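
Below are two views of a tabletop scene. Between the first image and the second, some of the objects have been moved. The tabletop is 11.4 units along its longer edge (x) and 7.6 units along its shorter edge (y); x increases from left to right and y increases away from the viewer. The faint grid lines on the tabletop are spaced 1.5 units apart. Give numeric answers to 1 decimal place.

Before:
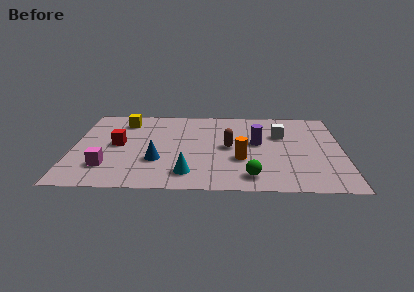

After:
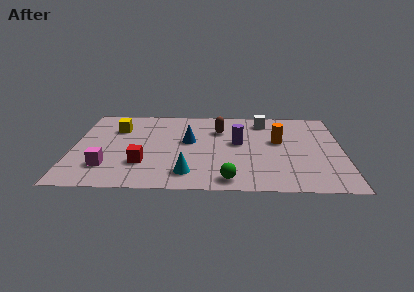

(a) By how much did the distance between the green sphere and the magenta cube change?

-0.8

The distance was about 6.0 in the first image and 5.2 in the second, so they moved 0.8 units closer together.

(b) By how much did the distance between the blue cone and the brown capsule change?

-1.6

Before: roughly 3.3 units apart; after: 1.7. That's 1.6 units closer together.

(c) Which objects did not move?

the magenta cube and the cyan cone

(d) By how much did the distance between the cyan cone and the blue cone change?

+1.2

They were about 1.7 units apart before and 2.9 after — 1.2 units further apart.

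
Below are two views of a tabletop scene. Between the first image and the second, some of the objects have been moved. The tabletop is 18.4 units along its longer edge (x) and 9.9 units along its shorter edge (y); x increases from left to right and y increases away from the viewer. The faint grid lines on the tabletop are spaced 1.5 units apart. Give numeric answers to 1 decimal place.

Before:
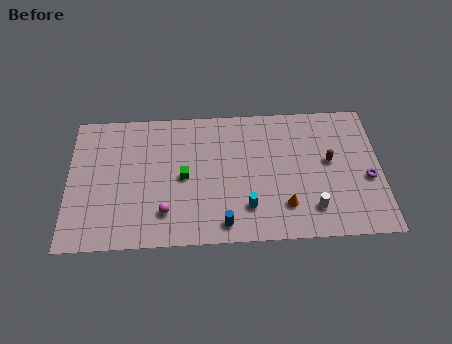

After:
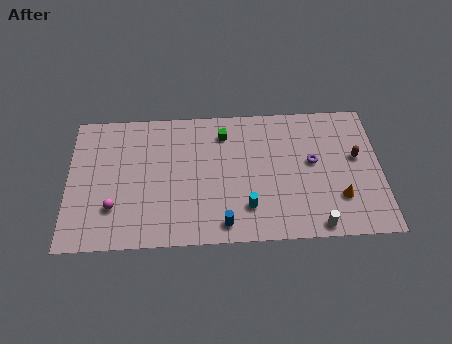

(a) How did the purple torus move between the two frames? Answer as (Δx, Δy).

(-3.2, 1.4)

The purple torus started near (17.6, 4.1) and ended near (14.4, 5.5).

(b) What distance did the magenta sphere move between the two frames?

3.0

The magenta sphere was near (5.7, 2.3) before and (2.7, 2.8) after, so it travelled √(3.0² + 0.5²) ≈ 3.0 units.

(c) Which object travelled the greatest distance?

the green cube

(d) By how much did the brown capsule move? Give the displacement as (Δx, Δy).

(1.6, 0.2)

The brown capsule was at about (15.4, 5.5) and moved to about (17.0, 5.7).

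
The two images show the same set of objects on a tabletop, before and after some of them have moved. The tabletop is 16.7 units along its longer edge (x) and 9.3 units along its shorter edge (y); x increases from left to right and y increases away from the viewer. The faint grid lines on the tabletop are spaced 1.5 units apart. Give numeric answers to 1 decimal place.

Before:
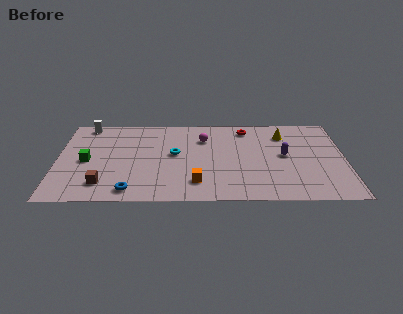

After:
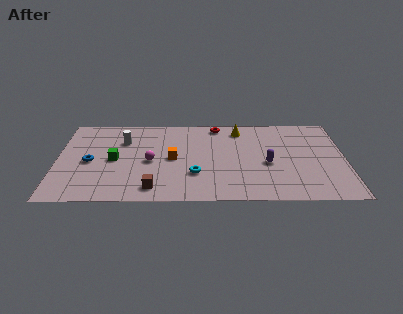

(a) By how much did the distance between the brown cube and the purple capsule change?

-3.8

The distance was about 10.9 in the first image and 7.1 in the second, so they moved 3.8 units closer together.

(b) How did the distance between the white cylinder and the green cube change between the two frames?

-1.8

They were about 4.0 units apart before and 2.2 after — 1.8 units closer together.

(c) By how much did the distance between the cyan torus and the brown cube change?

-2.4

Before: roughly 5.2 units apart; after: 2.8. That's 2.4 units closer together.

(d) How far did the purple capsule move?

1.3

From (13.2, 4.9) to (12.2, 4.0), the purple capsule covered √(1.0² + 0.9²) ≈ 1.3 units.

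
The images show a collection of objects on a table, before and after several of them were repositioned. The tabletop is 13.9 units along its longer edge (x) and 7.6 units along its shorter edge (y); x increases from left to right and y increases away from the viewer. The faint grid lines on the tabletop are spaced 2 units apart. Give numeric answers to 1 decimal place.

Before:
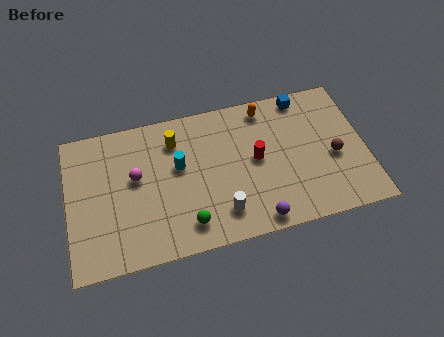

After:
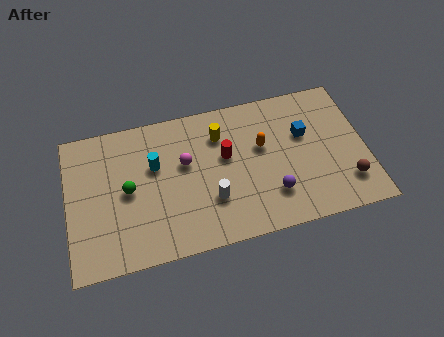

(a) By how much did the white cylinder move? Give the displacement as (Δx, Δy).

(-0.4, 0.8)

The white cylinder started near (7.0, 1.6) and ended near (6.6, 2.4).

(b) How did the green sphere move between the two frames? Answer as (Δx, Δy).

(-2.6, 2.4)

The green sphere started near (5.4, 1.4) and ended near (2.8, 3.8).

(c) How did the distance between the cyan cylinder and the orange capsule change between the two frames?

+0.3

They were about 4.7 units apart before and 5.0 after — 0.3 units further apart.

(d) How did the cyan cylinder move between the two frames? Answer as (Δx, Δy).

(-1.1, 0.3)

The cyan cylinder started near (5.2, 4.5) and ended near (4.1, 4.8).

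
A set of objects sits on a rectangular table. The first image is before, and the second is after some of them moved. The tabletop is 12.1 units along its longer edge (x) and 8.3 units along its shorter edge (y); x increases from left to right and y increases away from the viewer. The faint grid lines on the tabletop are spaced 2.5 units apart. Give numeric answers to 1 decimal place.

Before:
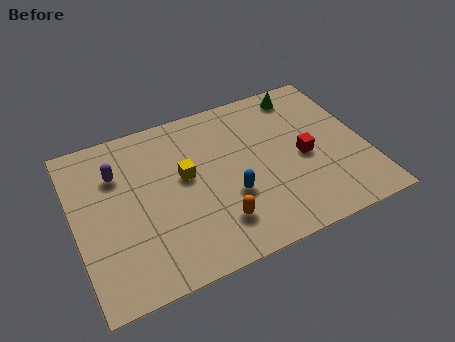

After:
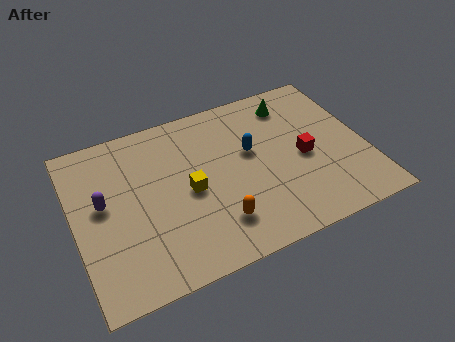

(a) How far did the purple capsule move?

1.5

From (1.9, 5.9) to (1.2, 4.6), the purple capsule covered √(0.7² + 1.3²) ≈ 1.5 units.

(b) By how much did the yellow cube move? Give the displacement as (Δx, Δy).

(0.1, -0.8)

The yellow cube started near (4.6, 4.7) and ended near (4.7, 3.9).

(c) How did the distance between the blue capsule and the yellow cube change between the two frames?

+0.5

The distance was about 2.4 in the first image and 2.9 in the second, so they moved 0.5 units further apart.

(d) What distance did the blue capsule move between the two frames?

2.2

From (6.3, 3.0) to (7.4, 4.9), the blue capsule covered √(1.1² + 1.9²) ≈ 2.2 units.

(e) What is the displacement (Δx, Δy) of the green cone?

(-0.5, -0.4)

The green cone started near (9.9, 7.2) and ended near (9.4, 6.8).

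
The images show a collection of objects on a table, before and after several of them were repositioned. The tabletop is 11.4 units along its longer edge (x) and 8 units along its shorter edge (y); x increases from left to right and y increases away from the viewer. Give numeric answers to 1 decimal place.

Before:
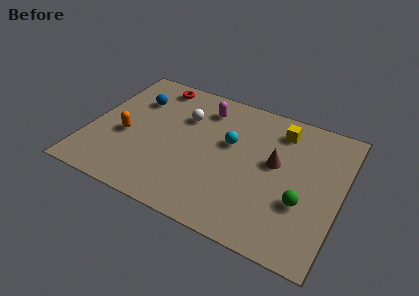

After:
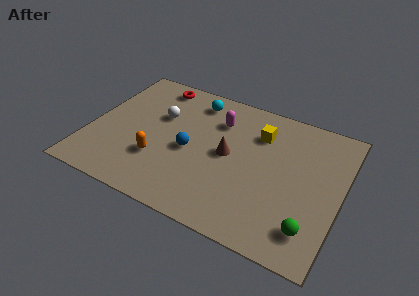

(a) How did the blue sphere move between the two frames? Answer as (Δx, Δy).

(2.8, -2.1)

The blue sphere was at about (1.8, 5.7) and moved to about (4.6, 3.6).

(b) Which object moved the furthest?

the blue sphere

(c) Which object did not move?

the red torus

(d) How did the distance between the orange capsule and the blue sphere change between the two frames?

-0.7

They were about 2.4 units apart before and 1.7 after — 0.7 units closer together.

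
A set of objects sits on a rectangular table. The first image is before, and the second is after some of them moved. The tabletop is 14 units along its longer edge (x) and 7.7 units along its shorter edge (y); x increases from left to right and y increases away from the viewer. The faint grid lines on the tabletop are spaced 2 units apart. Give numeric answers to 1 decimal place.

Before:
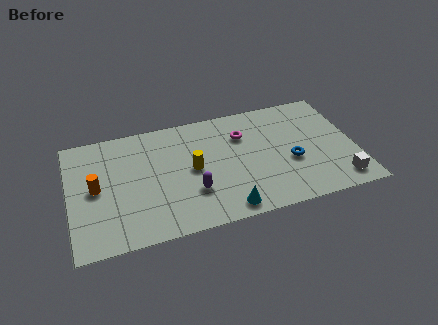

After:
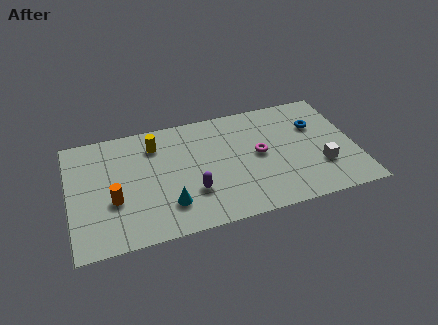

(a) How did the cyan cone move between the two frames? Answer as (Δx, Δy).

(-2.7, 1.0)

The cyan cone was at about (7.4, 0.9) and moved to about (4.7, 1.9).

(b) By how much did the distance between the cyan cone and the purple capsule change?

-0.8

Before: roughly 2.1 units apart; after: 1.3. That's 0.8 units closer together.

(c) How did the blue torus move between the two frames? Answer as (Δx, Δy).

(1.4, 2.1)

The blue torus started near (10.8, 3.1) and ended near (12.2, 5.2).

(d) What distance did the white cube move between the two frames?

1.4

The white cube moved from about (13.0, 1.2) to (12.2, 2.4), a distance of √(0.8² + 1.2²) ≈ 1.4.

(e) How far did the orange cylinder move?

1.3

The orange cylinder was near (1.3, 3.9) before and (2.1, 2.9) after, so it travelled √(0.8² + 1.0²) ≈ 1.3 units.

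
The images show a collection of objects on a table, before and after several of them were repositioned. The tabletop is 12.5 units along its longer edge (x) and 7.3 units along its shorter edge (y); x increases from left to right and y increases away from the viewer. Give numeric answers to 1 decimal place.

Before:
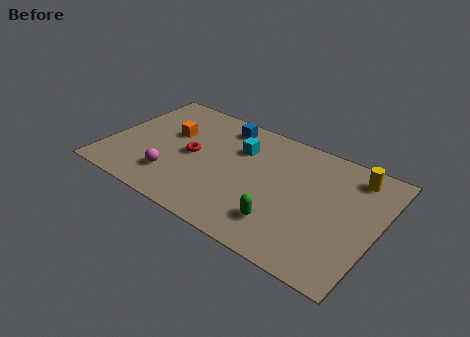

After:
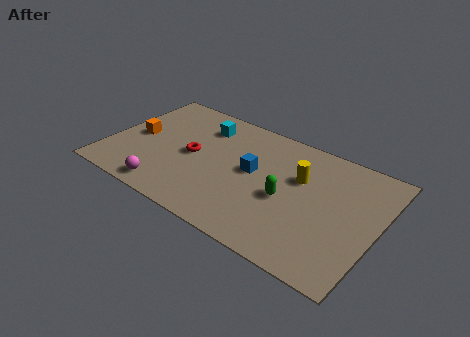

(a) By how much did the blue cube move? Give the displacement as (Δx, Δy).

(1.8, -2.2)

From the two frames, the blue cube sits at roughly (4.9, 6.2) before and (6.7, 4.0) after.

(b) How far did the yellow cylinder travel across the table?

2.7

The yellow cylinder moved from about (11.1, 6.1) to (8.8, 4.7), a distance of √(2.3² + 1.4²) ≈ 2.7.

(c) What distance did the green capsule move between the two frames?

1.5

The green capsule was near (8.5, 1.7) before and (8.4, 3.2) after, so it travelled √(0.1² + 1.5²) ≈ 1.5 units.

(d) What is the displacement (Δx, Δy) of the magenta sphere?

(-0.1, -0.9)

The magenta sphere started near (3.3, 1.8) and ended near (3.2, 0.9).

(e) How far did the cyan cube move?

2.0

The cyan cube was near (5.9, 5.1) before and (4.0, 5.7) after, so it travelled √(1.9² + 0.6²) ≈ 2.0 units.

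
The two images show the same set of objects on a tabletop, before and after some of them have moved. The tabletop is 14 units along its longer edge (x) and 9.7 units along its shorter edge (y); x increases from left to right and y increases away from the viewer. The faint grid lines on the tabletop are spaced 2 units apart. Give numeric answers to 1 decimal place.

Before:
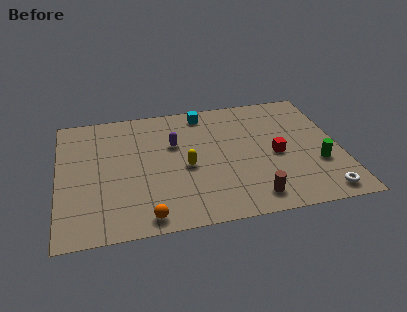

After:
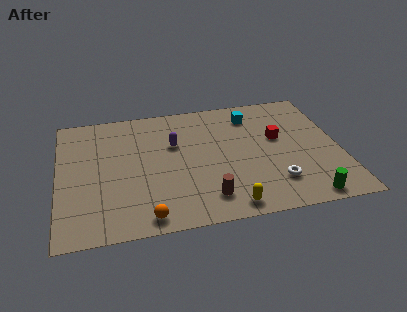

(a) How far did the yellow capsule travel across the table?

3.8

The yellow capsule moved from about (6.3, 4.3) to (8.2, 1.0), a distance of √(1.9² + 3.3²) ≈ 3.8.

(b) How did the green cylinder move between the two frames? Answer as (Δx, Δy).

(-0.8, -2.4)

The green cylinder was at about (12.8, 3.3) and moved to about (12.0, 0.9).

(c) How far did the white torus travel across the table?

2.5

The white torus was near (12.8, 1.1) before and (10.6, 2.3) after, so it travelled √(2.2² + 1.2²) ≈ 2.5 units.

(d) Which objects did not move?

the orange sphere and the purple capsule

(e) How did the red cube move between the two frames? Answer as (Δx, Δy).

(0.2, 1.3)

From the two frames, the red cube sits at roughly (10.8, 4.4) before and (11.0, 5.7) after.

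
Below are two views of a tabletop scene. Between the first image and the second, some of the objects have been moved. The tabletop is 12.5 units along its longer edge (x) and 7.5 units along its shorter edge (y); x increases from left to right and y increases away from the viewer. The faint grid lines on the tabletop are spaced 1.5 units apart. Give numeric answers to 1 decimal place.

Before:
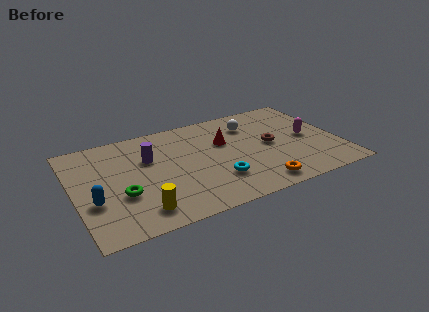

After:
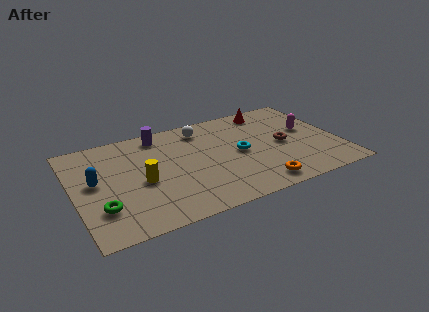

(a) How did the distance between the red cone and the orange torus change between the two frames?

+1.7

Before: roughly 4.0 units apart; after: 5.7. That's 1.7 units further apart.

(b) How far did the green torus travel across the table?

1.2

The green torus moved from about (2.1, 2.7) to (1.1, 2.1), a distance of √(1.0² + 0.6²) ≈ 1.2.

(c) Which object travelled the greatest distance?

the red cone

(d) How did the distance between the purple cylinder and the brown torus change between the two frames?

+0.5

The distance was about 5.8 in the first image and 6.3 in the second, so they moved 0.5 units further apart.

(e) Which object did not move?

the orange torus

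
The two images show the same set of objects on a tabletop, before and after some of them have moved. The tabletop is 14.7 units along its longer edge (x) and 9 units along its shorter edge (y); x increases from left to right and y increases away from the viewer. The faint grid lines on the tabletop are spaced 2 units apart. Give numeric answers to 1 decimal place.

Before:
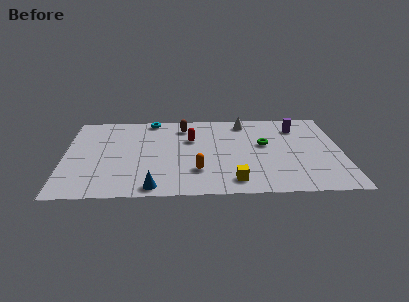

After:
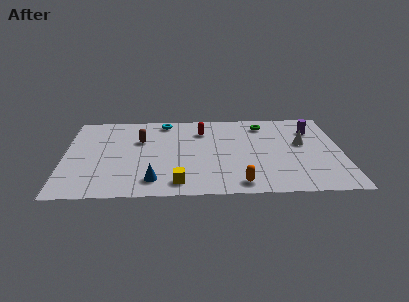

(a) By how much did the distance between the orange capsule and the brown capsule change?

+2.2

Before: roughly 4.9 units apart; after: 7.1. That's 2.2 units further apart.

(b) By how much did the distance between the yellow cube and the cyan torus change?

-1.4

Before: roughly 8.0 units apart; after: 6.6. That's 1.4 units closer together.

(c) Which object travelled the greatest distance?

the white cone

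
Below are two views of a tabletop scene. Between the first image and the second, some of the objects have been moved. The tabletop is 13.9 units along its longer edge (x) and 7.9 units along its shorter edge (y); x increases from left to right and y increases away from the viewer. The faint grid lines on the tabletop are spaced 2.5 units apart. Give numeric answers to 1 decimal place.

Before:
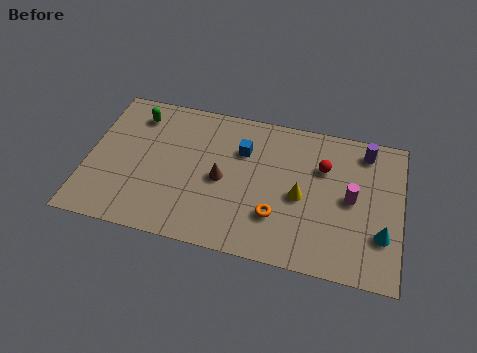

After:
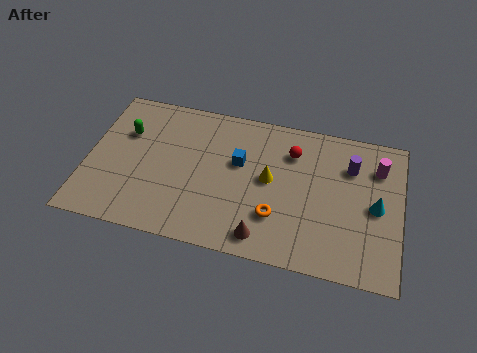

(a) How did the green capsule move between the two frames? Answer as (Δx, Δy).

(-0.4, -1.1)

The green capsule was at about (2.0, 6.4) and moved to about (1.6, 5.3).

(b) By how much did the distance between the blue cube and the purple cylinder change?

-0.5

Before: roughly 5.5 units apart; after: 5.0. That's 0.5 units closer together.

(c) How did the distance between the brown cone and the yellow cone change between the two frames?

-0.4

They were about 3.5 units apart before and 3.1 after — 0.4 units closer together.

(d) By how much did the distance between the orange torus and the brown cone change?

-1.6

Before: roughly 2.9 units apart; after: 1.3. That's 1.6 units closer together.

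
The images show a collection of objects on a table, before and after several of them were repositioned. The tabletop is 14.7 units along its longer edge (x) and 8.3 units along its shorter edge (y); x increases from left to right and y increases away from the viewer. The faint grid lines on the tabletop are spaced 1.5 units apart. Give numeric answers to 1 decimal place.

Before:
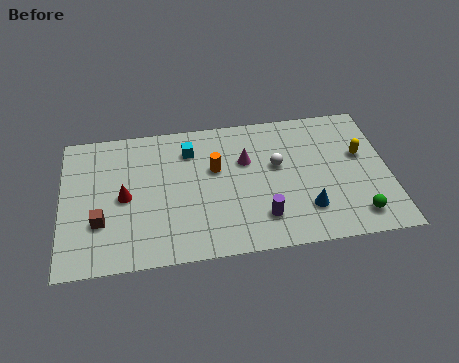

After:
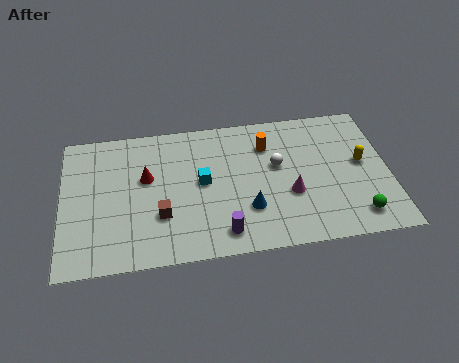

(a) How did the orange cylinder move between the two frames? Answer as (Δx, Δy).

(2.4, 1.1)

The orange cylinder was at about (6.9, 5.1) and moved to about (9.3, 6.2).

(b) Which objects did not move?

the green sphere and the white sphere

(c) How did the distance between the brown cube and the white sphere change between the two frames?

-2.6

The distance was about 8.3 in the first image and 5.7 in the second, so they moved 2.6 units closer together.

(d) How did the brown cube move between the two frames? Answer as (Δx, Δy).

(2.7, 0.0)

The brown cube was at about (1.7, 2.7) and moved to about (4.4, 2.7).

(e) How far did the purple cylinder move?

1.9

From (8.9, 1.9) to (7.1, 1.3), the purple cylinder covered √(1.8² + 0.6²) ≈ 1.9 units.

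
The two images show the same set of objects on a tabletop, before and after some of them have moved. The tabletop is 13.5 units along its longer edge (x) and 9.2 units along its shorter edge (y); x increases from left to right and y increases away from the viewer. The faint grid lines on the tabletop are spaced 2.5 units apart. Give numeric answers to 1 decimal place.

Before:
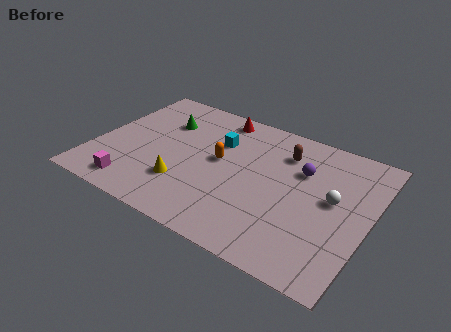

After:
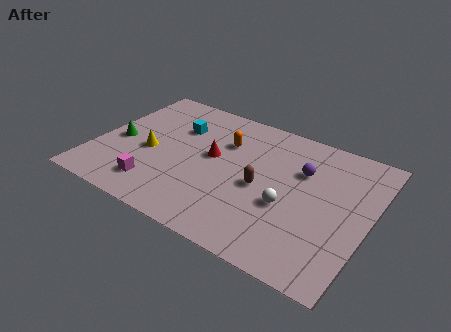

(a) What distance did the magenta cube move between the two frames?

1.1

The magenta cube moved from about (2.4, 1.3) to (3.4, 1.8), a distance of √(1.0² + 0.5²) ≈ 1.1.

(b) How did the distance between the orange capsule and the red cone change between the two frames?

-1.8

They were about 3.2 units apart before and 1.4 after — 1.8 units closer together.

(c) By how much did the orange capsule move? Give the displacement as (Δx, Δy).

(0.0, 1.4)

The orange capsule was at about (6.1, 5.0) and moved to about (6.1, 6.4).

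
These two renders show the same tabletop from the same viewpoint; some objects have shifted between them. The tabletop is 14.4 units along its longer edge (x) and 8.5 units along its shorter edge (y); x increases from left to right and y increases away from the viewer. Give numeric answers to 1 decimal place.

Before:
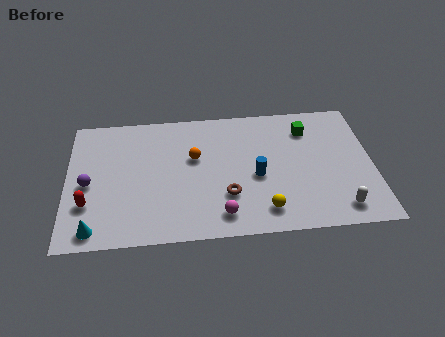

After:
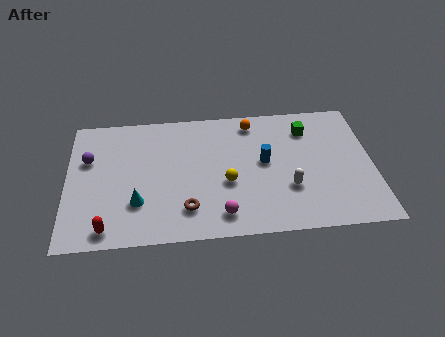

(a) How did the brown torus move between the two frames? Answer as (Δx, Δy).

(-1.9, -0.7)

The brown torus started near (7.5, 2.6) and ended near (5.6, 1.9).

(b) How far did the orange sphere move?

3.5

From (6.0, 5.2) to (8.8, 7.3), the orange sphere covered √(2.8² + 2.1²) ≈ 3.5 units.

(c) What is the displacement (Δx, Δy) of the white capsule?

(-2.3, 1.5)

From the two frames, the white capsule sits at roughly (12.7, 1.3) before and (10.4, 2.8) after.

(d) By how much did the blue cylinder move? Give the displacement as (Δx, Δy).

(0.4, 0.9)

The blue cylinder was at about (8.9, 3.7) and moved to about (9.3, 4.6).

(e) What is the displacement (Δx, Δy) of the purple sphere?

(0.0, 1.6)

The purple sphere started near (1.0, 3.9) and ended near (1.0, 5.5).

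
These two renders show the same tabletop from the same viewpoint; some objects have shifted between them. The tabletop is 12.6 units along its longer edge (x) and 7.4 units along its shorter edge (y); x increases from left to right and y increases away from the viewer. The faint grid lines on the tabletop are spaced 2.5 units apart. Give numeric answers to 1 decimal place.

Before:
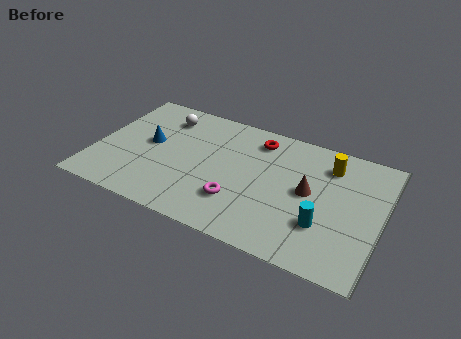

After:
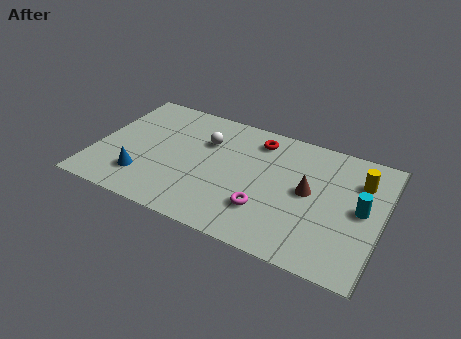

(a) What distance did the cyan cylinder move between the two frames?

2.1

From (10.2, 2.3) to (11.7, 3.8), the cyan cylinder covered √(1.5² + 1.5²) ≈ 2.1 units.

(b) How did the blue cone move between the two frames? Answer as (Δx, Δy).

(0.0, -2.2)

The blue cone started near (2.3, 4.0) and ended near (2.3, 1.8).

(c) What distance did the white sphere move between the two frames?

2.2

From (2.7, 5.9) to (4.7, 5.1), the white sphere covered √(2.0² + 0.8²) ≈ 2.2 units.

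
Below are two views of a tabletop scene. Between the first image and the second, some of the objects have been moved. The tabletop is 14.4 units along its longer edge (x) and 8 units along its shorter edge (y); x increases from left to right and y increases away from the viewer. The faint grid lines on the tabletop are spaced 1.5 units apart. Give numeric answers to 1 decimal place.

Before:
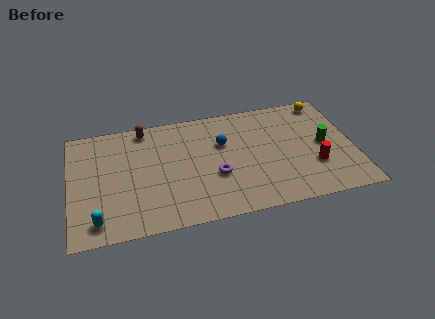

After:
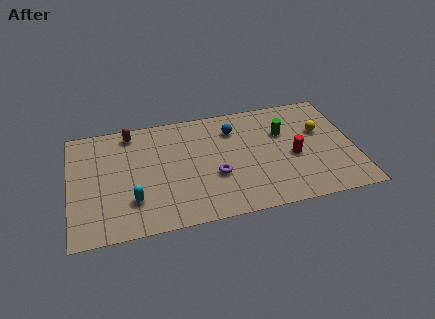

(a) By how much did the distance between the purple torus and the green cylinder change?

-1.4

Before: roughly 5.7 units apart; after: 4.3. That's 1.4 units closer together.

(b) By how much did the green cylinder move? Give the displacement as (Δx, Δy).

(-2.0, 1.3)

The green cylinder started near (12.9, 4.0) and ended near (10.9, 5.3).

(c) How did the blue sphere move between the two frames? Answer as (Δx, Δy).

(0.6, 0.9)

The blue sphere started near (7.8, 5.2) and ended near (8.4, 6.1).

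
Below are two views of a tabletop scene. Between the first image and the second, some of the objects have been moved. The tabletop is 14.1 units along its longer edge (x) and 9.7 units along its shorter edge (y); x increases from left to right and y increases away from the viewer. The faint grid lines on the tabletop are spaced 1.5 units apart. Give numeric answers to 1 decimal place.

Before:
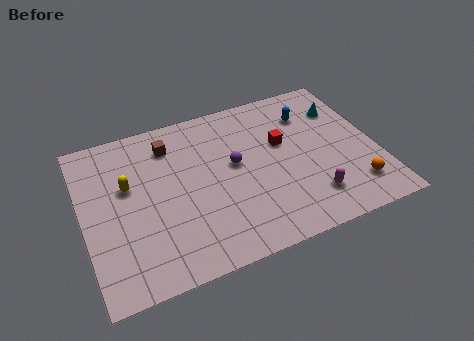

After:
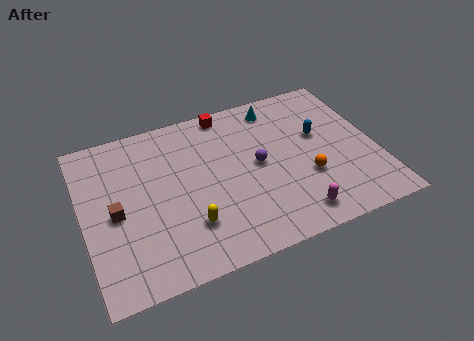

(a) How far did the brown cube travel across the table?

4.3

The brown cube was near (4.4, 7.7) before and (1.5, 4.5) after, so it travelled √(2.9² + 3.2²) ≈ 4.3 units.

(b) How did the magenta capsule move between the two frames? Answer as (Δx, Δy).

(-0.9, -0.7)

The magenta capsule started near (10.6, 2.1) and ended near (9.7, 1.4).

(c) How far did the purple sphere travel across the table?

1.2

From (7.3, 5.4) to (8.4, 5.0), the purple sphere covered √(1.1² + 0.4²) ≈ 1.2 units.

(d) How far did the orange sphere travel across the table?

2.5

The orange sphere was near (12.7, 2.0) before and (10.6, 3.4) after, so it travelled √(2.1² + 1.4²) ≈ 2.5 units.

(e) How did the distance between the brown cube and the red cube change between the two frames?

+1.6

They were about 5.6 units apart before and 7.2 after — 1.6 units further apart.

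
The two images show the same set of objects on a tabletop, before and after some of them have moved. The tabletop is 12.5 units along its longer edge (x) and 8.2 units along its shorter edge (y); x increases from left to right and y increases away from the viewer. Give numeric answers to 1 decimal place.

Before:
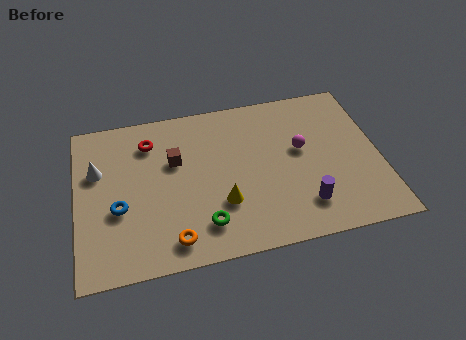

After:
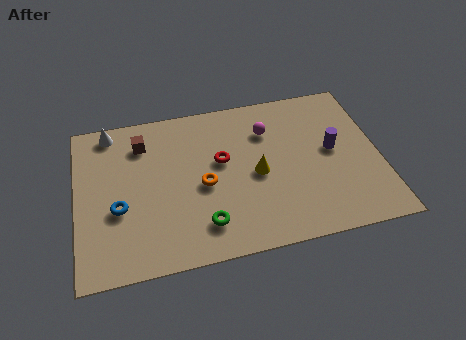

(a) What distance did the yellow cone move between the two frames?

1.9

The yellow cone was near (5.9, 2.6) before and (7.4, 3.8) after, so it travelled √(1.5² + 1.2²) ≈ 1.9 units.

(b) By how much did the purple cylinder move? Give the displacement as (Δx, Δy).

(1.4, 2.6)

From the two frames, the purple cylinder sits at roughly (9.2, 1.8) before and (10.6, 4.4) after.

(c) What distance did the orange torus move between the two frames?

2.9

From (3.8, 1.2) to (5.2, 3.7), the orange torus covered √(1.4² + 2.5²) ≈ 2.9 units.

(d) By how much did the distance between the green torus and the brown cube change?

+1.6

They were about 3.6 units apart before and 5.2 after — 1.6 units further apart.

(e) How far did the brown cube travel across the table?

1.8

From (4.1, 5.2) to (2.8, 6.4), the brown cube covered √(1.3² + 1.2²) ≈ 1.8 units.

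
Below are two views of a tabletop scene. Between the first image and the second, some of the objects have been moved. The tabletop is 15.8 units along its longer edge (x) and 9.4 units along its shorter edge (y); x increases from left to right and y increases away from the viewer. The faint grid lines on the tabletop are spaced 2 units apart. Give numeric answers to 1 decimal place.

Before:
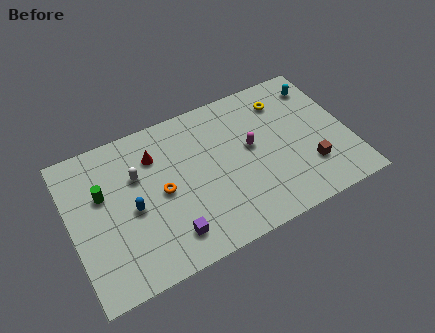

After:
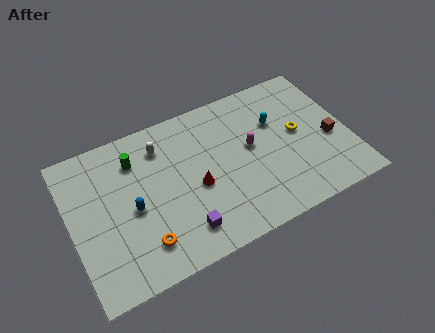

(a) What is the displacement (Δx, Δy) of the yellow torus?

(0.5, -2.4)

From the two frames, the yellow torus sits at roughly (12.5, 7.4) before and (13.0, 5.0) after.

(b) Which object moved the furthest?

the red cone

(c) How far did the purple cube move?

0.7

The purple cube was near (5.2, 1.8) before and (5.9, 1.8) after, so it travelled √(0.7² + 0.0²) ≈ 0.7 units.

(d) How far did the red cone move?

3.5

The red cone was near (5.0, 7.0) before and (7.0, 4.1) after, so it travelled √(2.0² + 2.9²) ≈ 3.5 units.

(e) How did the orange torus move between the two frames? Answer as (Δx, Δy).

(-1.4, -2.6)

The orange torus was at about (5.1, 4.6) and moved to about (3.7, 2.0).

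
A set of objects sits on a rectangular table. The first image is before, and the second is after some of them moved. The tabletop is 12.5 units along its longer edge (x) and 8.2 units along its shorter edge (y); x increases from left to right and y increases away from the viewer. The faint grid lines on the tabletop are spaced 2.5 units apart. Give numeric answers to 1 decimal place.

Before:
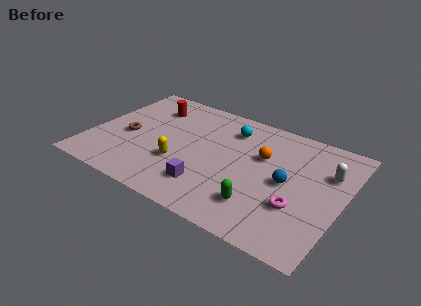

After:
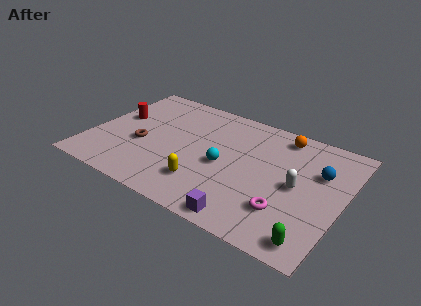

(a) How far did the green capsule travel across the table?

2.8

The green capsule was near (8.8, 1.9) before and (11.5, 1.0) after, so it travelled √(2.7² + 0.9²) ≈ 2.8 units.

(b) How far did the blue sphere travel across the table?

2.0

The blue sphere was near (9.8, 4.0) before and (11.2, 5.4) after, so it travelled √(1.4² + 1.4²) ≈ 2.0 units.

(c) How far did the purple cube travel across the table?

2.4

The purple cube was near (6.2, 1.9) before and (8.3, 0.8) after, so it travelled √(2.1² + 1.1²) ≈ 2.4 units.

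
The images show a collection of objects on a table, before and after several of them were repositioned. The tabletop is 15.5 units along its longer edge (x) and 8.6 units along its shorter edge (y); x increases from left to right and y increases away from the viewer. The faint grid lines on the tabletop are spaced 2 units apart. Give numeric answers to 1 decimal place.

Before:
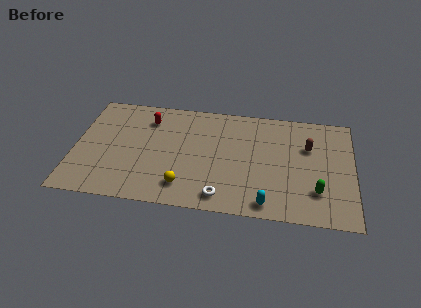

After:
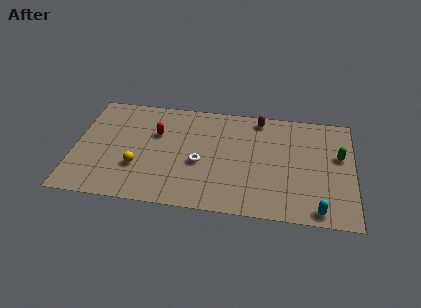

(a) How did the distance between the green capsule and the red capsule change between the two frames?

-0.3

Before: roughly 10.5 units apart; after: 10.2. That's 0.3 units closer together.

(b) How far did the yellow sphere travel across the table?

2.8

The yellow sphere moved from about (6.2, 1.7) to (3.6, 2.8), a distance of √(2.6² + 1.1²) ≈ 2.8.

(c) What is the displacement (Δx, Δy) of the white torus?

(-1.3, 2.4)

From the two frames, the white torus sits at roughly (8.3, 1.2) before and (7.0, 3.6) after.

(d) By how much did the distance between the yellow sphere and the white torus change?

+1.3

The distance was about 2.2 in the first image and 3.5 in the second, so they moved 1.3 units further apart.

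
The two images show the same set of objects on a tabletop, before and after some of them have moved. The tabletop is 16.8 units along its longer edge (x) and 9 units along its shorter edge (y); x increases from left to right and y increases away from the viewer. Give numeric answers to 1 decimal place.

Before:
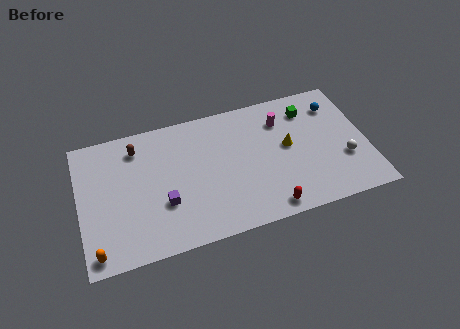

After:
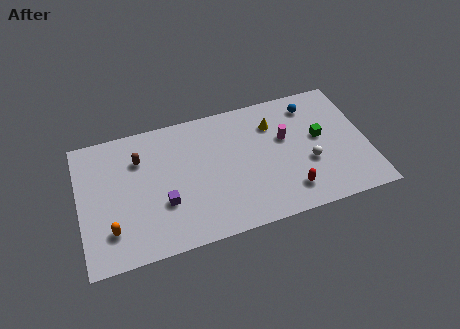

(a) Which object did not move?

the purple cube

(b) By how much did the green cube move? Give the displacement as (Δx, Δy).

(0.5, -2.1)

The green cube started near (13.6, 7.1) and ended near (14.1, 5.0).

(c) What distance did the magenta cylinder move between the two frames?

1.3

The magenta cylinder was near (12.0, 6.8) before and (12.1, 5.5) after, so it travelled √(0.1² + 1.3²) ≈ 1.3 units.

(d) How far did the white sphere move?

2.1

From (15.4, 3.1) to (13.3, 3.4), the white sphere covered √(2.1² + 0.3²) ≈ 2.1 units.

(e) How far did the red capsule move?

1.5

From (10.7, 1.0) to (12.0, 1.8), the red capsule covered √(1.3² + 0.8²) ≈ 1.5 units.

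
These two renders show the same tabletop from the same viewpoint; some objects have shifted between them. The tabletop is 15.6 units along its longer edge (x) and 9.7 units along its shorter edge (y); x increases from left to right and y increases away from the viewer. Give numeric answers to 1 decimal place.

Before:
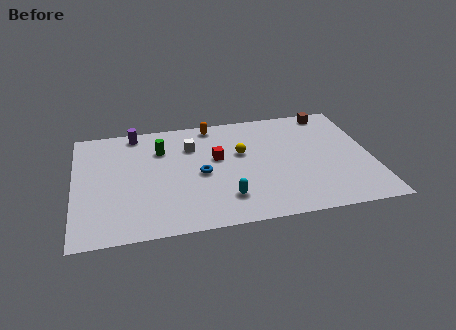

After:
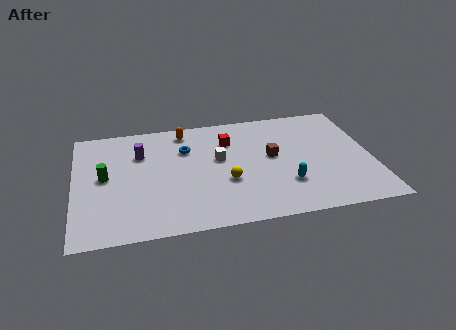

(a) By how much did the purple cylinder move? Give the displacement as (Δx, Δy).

(0.2, -1.9)

From the two frames, the purple cylinder sits at roughly (3.3, 8.7) before and (3.5, 6.8) after.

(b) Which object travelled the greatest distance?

the brown cube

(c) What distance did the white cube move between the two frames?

2.0

The white cube was near (6.2, 7.0) before and (7.6, 5.6) after, so it travelled √(1.4² + 1.4²) ≈ 2.0 units.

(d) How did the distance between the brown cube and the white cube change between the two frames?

-4.9

The distance was about 7.7 in the first image and 2.8 in the second, so they moved 4.9 units closer together.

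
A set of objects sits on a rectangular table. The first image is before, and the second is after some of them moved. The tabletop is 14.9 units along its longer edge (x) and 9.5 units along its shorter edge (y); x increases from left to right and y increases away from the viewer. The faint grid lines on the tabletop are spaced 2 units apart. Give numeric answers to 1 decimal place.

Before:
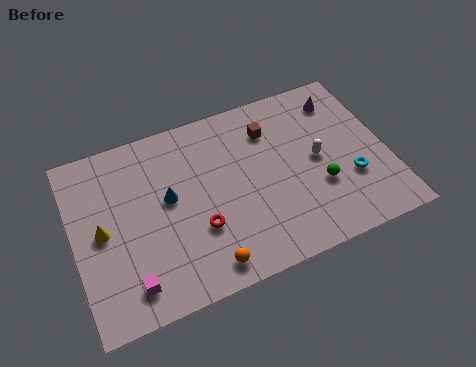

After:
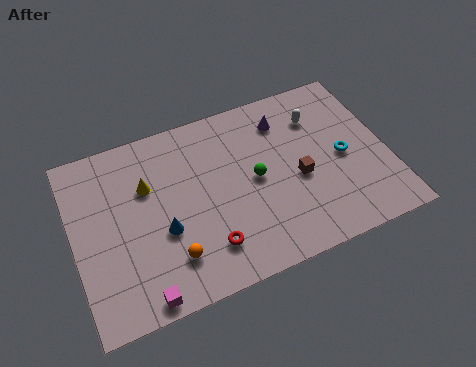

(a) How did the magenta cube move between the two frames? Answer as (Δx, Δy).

(0.5, -0.8)

The magenta cube started near (2.3, 1.6) and ended near (2.8, 0.8).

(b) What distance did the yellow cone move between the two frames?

2.8

The yellow cone moved from about (1.3, 4.7) to (3.6, 6.3), a distance of √(2.3² + 1.6²) ≈ 2.8.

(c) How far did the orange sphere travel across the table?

1.8

From (5.8, 1.2) to (4.3, 2.2), the orange sphere covered √(1.5² + 1.0²) ≈ 1.8 units.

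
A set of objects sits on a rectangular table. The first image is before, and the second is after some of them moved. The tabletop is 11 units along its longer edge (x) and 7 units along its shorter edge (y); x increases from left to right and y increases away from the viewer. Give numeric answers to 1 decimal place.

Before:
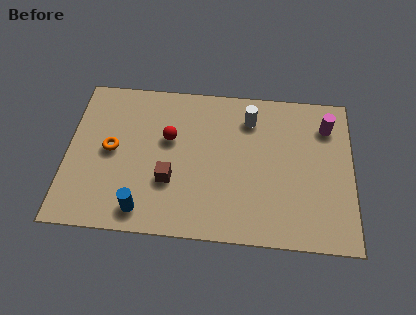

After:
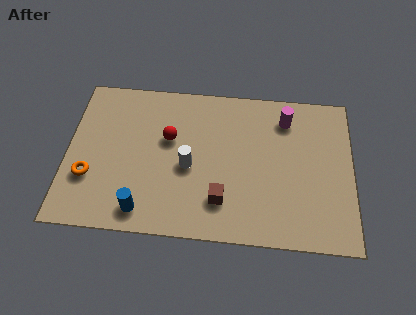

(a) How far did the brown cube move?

2.1

The brown cube was near (4.0, 2.4) before and (6.0, 1.7) after, so it travelled √(2.0² + 0.7²) ≈ 2.1 units.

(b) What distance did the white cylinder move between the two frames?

3.3

The white cylinder was near (7.0, 5.5) before and (4.7, 3.1) after, so it travelled √(2.3² + 2.4²) ≈ 3.3 units.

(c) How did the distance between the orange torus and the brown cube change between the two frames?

+2.5

Before: roughly 2.6 units apart; after: 5.1. That's 2.5 units further apart.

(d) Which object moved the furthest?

the white cylinder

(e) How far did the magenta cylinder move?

1.6

From (10.0, 5.4) to (8.4, 5.6), the magenta cylinder covered √(1.6² + 0.2²) ≈ 1.6 units.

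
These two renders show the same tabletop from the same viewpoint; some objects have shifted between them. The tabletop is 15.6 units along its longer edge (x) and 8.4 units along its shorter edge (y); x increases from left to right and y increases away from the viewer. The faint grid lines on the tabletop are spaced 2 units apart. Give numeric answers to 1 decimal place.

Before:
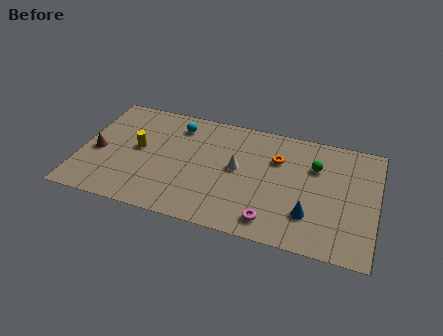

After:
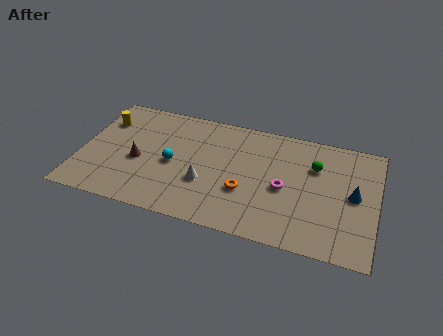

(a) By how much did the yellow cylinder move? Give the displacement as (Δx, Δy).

(-2.0, 1.6)

From the two frames, the yellow cylinder sits at roughly (3.0, 4.5) before and (1.0, 6.1) after.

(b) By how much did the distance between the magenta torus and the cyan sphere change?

-1.8

The distance was about 7.7 in the first image and 5.9 in the second, so they moved 1.8 units closer together.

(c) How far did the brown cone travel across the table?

2.2

From (0.9, 3.7) to (3.1, 3.6), the brown cone covered √(2.2² + 0.1²) ≈ 2.2 units.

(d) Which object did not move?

the green sphere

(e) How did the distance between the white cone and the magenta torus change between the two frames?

+0.4

The distance was about 3.8 in the first image and 4.2 in the second, so they moved 0.4 units further apart.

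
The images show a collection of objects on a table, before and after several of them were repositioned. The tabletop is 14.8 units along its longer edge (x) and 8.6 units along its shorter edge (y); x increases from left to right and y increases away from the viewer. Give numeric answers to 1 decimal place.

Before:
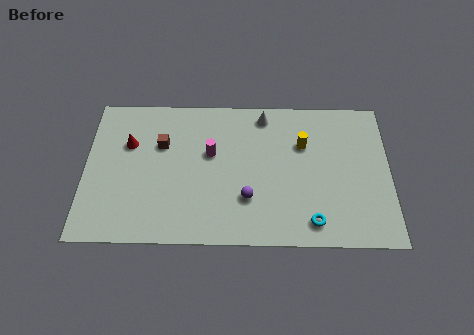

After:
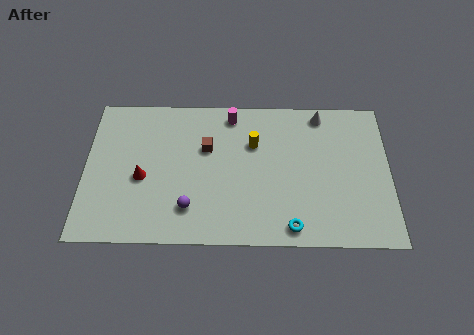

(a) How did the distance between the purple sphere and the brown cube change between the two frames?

-1.6

The distance was about 5.2 in the first image and 3.6 in the second, so they moved 1.6 units closer together.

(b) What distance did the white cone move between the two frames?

2.8

The white cone moved from about (8.7, 7.5) to (11.5, 7.6), a distance of √(2.8² + 0.1²) ≈ 2.8.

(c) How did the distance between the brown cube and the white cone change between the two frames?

+0.7

They were about 5.3 units apart before and 6.0 after — 0.7 units further apart.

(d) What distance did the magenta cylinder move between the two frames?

2.5

The magenta cylinder was near (6.1, 5.2) before and (7.1, 7.5) after, so it travelled √(1.0² + 2.3²) ≈ 2.5 units.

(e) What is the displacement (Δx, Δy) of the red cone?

(0.7, -2.0)

The red cone started near (2.1, 5.7) and ended near (2.8, 3.7).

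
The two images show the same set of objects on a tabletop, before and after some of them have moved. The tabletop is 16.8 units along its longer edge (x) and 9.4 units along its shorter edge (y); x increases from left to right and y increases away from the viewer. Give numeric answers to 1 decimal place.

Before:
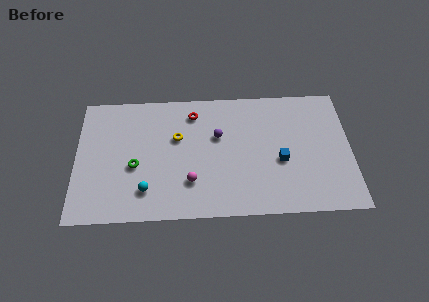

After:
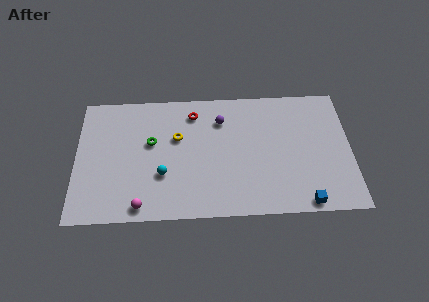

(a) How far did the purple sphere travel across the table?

1.2

The purple sphere was near (8.7, 5.9) before and (8.9, 7.1) after, so it travelled √(0.2² + 1.2²) ≈ 1.2 units.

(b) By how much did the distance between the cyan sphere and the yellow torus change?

-1.4

Before: roughly 4.2 units apart; after: 2.8. That's 1.4 units closer together.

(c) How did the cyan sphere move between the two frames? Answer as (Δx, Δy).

(1.0, 1.1)

The cyan sphere was at about (4.3, 2.1) and moved to about (5.3, 3.2).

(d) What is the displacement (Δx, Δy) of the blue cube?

(1.4, -3.1)

From the two frames, the blue cube sits at roughly (12.5, 3.9) before and (13.9, 0.8) after.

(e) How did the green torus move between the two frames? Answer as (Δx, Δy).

(1.0, 1.7)

The green torus started near (3.6, 3.9) and ended near (4.6, 5.6).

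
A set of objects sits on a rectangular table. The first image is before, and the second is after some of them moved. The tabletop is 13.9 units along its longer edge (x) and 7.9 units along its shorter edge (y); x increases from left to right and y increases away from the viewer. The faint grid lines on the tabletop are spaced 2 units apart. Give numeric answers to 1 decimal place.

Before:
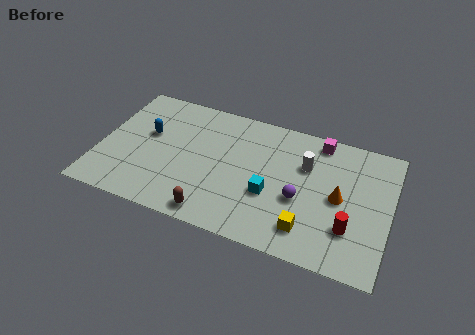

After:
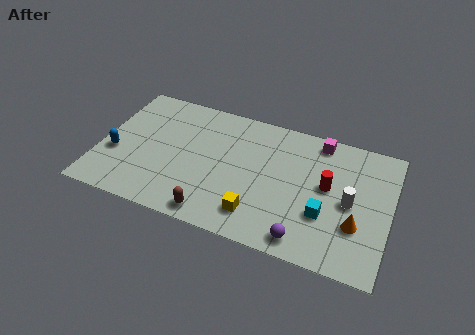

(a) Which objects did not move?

the brown capsule and the magenta cube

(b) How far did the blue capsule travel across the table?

2.2

The blue capsule was near (2.2, 4.7) before and (0.8, 3.0) after, so it travelled √(1.4² + 1.7²) ≈ 2.2 units.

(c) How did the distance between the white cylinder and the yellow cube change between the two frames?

+1.0

The distance was about 3.7 in the first image and 4.7 in the second, so they moved 1.0 units further apart.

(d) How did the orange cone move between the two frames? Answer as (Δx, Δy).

(0.9, -1.3)

From the two frames, the orange cone sits at roughly (11.5, 3.9) before and (12.4, 2.6) after.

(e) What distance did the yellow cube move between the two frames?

2.4

The yellow cube moved from about (10.2, 1.6) to (7.8, 1.6), a distance of √(2.4² + 0.0²) ≈ 2.4.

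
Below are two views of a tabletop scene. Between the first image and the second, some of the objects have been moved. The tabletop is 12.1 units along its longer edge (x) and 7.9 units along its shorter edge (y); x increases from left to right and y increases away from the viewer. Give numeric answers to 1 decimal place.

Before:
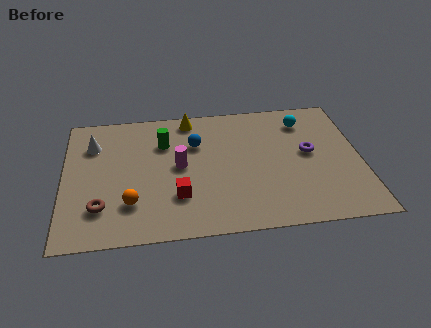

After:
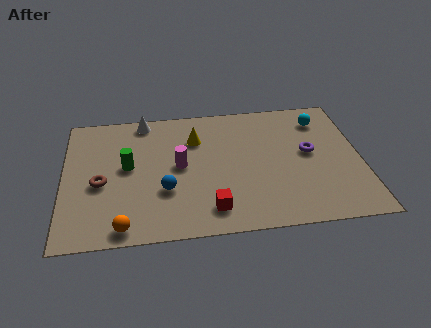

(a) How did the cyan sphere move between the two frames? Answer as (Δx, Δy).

(0.7, 0.0)

The cyan sphere was at about (9.9, 6.3) and moved to about (10.6, 6.3).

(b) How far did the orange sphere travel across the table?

1.3

The orange sphere moved from about (2.7, 2.1) to (2.4, 0.8), a distance of √(0.3² + 1.3²) ≈ 1.3.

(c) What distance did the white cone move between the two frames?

2.5

From (1.2, 5.8) to (3.3, 7.1), the white cone covered √(2.1² + 1.3²) ≈ 2.5 units.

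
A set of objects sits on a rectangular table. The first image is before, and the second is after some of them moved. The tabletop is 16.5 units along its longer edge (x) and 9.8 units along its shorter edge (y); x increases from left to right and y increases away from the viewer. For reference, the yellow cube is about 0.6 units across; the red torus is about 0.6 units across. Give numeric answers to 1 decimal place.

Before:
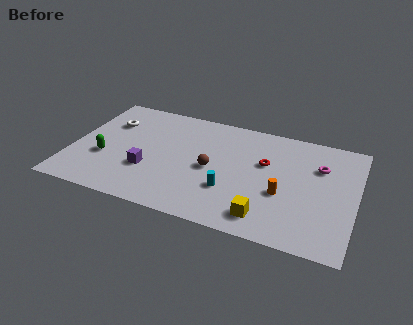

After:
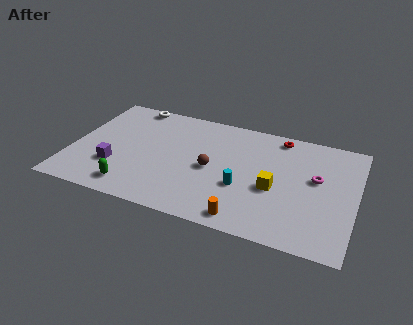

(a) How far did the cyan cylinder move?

0.9

The cyan cylinder moved from about (9.4, 3.1) to (10.1, 3.6), a distance of √(0.7² + 0.5²) ≈ 0.9.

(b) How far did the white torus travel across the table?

2.4

The white torus moved from about (1.9, 6.9) to (3.0, 9.0), a distance of √(1.1² + 2.1²) ≈ 2.4.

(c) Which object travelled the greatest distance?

the orange cylinder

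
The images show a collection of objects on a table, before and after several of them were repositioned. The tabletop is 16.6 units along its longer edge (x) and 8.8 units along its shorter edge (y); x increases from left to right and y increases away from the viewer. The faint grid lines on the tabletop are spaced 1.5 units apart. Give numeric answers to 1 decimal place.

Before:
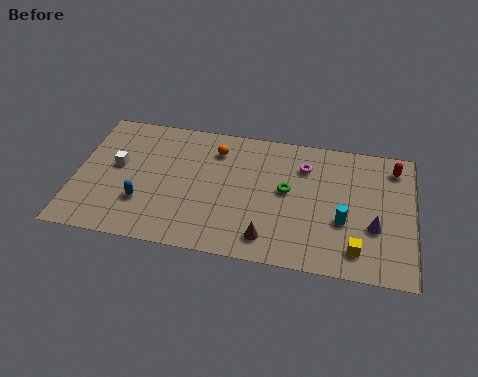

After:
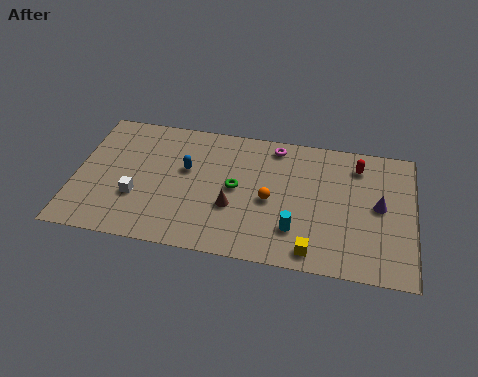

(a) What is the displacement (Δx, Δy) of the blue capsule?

(2.0, 2.6)

The blue capsule started near (3.4, 2.7) and ended near (5.4, 5.3).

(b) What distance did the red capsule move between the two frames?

1.8

From (15.6, 7.3) to (13.8, 7.1), the red capsule covered √(1.8² + 0.2²) ≈ 1.8 units.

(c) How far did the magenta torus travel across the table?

1.9

From (11.2, 6.6) to (9.7, 7.7), the magenta torus covered √(1.5² + 1.1²) ≈ 1.9 units.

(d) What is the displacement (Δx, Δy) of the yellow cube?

(-2.1, -0.5)

The yellow cube was at about (13.9, 1.6) and moved to about (11.8, 1.1).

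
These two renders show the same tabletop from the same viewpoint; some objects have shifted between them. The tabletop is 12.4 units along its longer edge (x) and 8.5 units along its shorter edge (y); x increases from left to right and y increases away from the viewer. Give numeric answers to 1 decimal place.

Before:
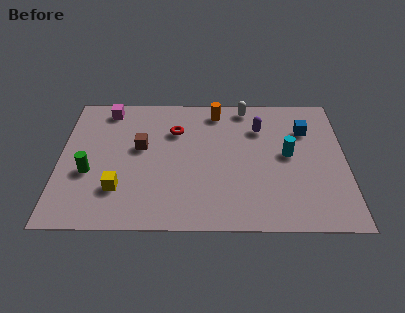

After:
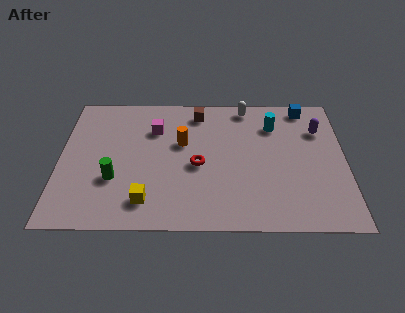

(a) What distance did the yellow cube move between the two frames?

1.4

The yellow cube was near (2.6, 2.3) before and (3.8, 1.6) after, so it travelled √(1.2² + 0.7²) ≈ 1.4 units.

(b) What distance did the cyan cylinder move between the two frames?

2.0

From (9.9, 4.5) to (9.3, 6.4), the cyan cylinder covered √(0.6² + 1.9²) ≈ 2.0 units.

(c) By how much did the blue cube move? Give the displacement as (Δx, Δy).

(0.0, 1.5)

The blue cube started near (10.7, 6.1) and ended near (10.7, 7.6).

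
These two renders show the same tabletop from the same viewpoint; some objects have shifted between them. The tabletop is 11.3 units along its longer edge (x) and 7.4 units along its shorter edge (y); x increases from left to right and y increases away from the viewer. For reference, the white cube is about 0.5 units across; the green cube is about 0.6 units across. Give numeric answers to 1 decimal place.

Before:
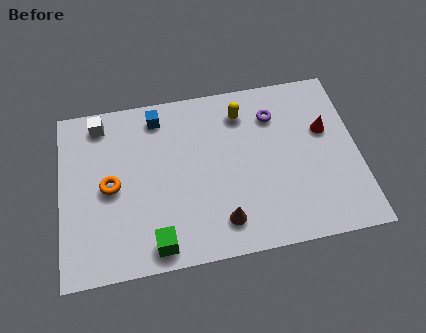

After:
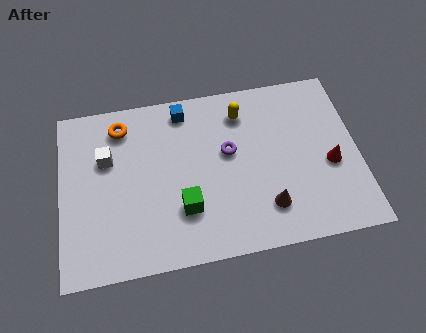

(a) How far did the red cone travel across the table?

1.5

From (10.1, 4.6) to (10.2, 3.1), the red cone covered √(0.1² + 1.5²) ≈ 1.5 units.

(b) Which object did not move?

the yellow capsule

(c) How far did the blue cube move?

1.0

From (3.8, 6.3) to (4.8, 6.4), the blue cube covered √(1.0² + 0.1²) ≈ 1.0 units.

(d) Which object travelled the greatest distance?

the orange torus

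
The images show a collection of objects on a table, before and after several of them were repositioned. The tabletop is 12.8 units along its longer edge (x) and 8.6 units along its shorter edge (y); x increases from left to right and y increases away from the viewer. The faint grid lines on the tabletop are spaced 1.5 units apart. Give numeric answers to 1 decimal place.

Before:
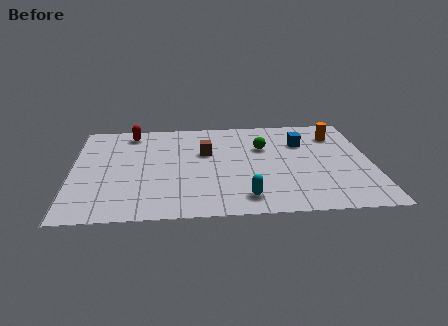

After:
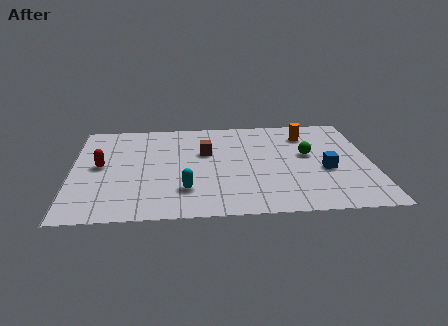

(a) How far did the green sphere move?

2.1

The green sphere moved from about (8.2, 5.7) to (10.1, 4.9), a distance of √(1.9² + 0.8²) ≈ 2.1.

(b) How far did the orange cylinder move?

1.3

The orange cylinder was near (11.4, 6.6) before and (10.1, 6.7) after, so it travelled √(1.3² + 0.1²) ≈ 1.3 units.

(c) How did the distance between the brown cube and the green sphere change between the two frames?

+1.9

They were about 2.5 units apart before and 4.4 after — 1.9 units further apart.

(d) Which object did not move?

the brown cube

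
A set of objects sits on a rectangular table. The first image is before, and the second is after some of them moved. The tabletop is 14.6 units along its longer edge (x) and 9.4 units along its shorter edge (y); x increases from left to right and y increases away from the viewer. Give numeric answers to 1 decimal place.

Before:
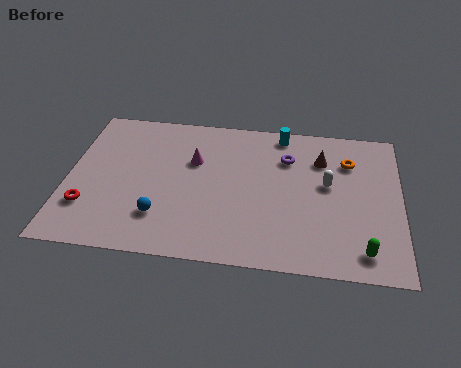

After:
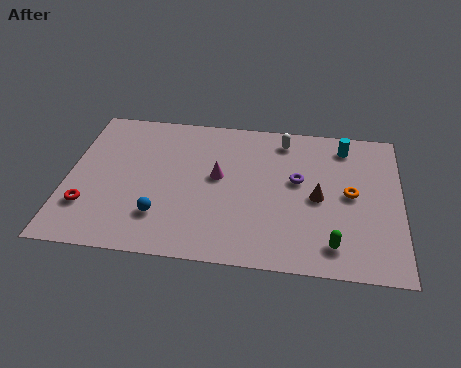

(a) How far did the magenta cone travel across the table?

1.4

From (5.5, 6.1) to (6.6, 5.2), the magenta cone covered √(1.1² + 0.9²) ≈ 1.4 units.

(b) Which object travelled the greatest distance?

the white capsule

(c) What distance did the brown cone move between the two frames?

2.5

The brown cone moved from about (11.1, 6.9) to (11.0, 4.4), a distance of √(0.1² + 2.5²) ≈ 2.5.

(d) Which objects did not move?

the blue sphere and the red torus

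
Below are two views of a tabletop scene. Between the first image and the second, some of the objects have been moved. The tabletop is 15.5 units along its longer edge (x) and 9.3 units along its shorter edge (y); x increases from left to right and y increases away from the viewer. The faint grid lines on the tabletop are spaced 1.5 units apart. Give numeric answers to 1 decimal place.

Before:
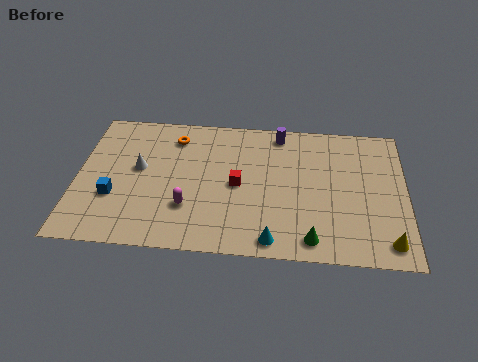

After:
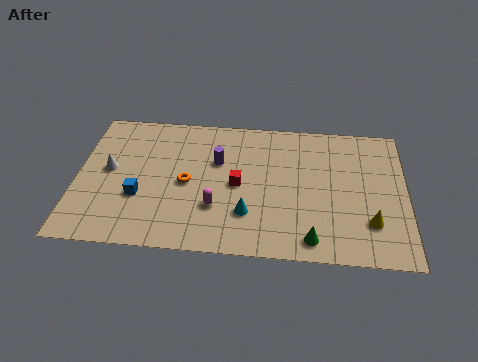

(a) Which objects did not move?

the red cube and the green cone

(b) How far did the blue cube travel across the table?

1.2

The blue cube moved from about (1.8, 3.2) to (3.0, 3.3), a distance of √(1.2² + 0.1²) ≈ 1.2.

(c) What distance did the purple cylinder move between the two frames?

3.6

The purple cylinder was near (9.5, 8.2) before and (6.6, 6.0) after, so it travelled √(2.9² + 2.2²) ≈ 3.6 units.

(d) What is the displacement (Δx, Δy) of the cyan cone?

(-1.2, 1.6)

The cyan cone started near (9.3, 1.0) and ended near (8.1, 2.6).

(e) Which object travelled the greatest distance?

the purple cylinder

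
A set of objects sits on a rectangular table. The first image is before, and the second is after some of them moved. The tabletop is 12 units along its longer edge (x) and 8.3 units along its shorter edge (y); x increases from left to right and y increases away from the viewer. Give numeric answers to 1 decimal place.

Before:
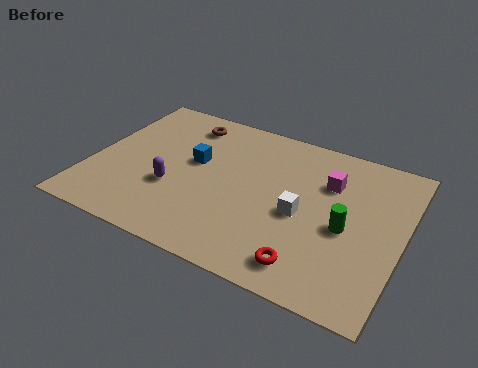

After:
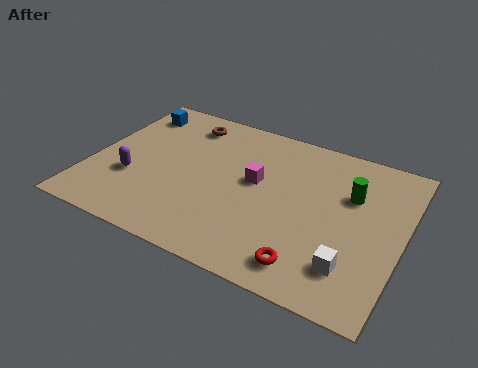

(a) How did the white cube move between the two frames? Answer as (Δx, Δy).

(2.1, -1.8)

The white cube was at about (8.2, 3.7) and moved to about (10.3, 1.9).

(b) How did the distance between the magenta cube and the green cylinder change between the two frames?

+1.4

The distance was about 2.3 in the first image and 3.7 in the second, so they moved 1.4 units further apart.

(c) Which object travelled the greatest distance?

the blue cube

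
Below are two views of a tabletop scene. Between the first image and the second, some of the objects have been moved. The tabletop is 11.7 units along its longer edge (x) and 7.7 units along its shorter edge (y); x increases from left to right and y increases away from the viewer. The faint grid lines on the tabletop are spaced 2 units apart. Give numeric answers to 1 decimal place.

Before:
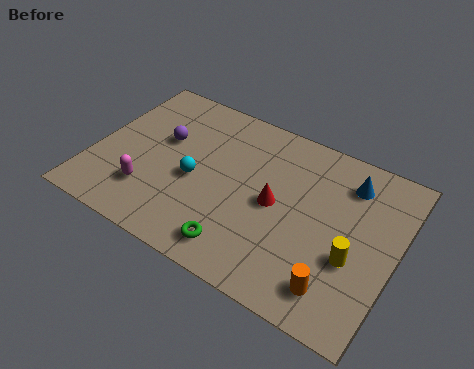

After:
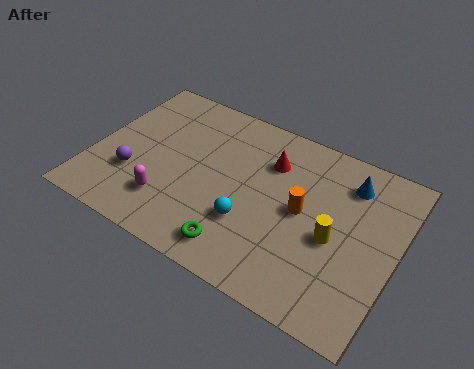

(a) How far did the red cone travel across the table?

1.9

The red cone was near (7.1, 3.8) before and (6.6, 5.6) after, so it travelled √(0.5² + 1.8²) ≈ 1.9 units.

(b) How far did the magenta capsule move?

0.8

The magenta capsule moved from about (2.4, 2.0) to (3.2, 1.9), a distance of √(0.8² + 0.1²) ≈ 0.8.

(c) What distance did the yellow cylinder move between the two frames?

0.9

The yellow cylinder moved from about (10.2, 2.9) to (9.4, 3.4), a distance of √(0.8² + 0.5²) ≈ 0.9.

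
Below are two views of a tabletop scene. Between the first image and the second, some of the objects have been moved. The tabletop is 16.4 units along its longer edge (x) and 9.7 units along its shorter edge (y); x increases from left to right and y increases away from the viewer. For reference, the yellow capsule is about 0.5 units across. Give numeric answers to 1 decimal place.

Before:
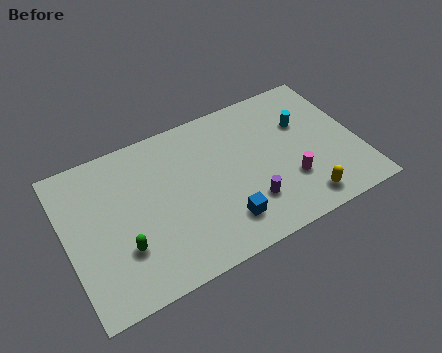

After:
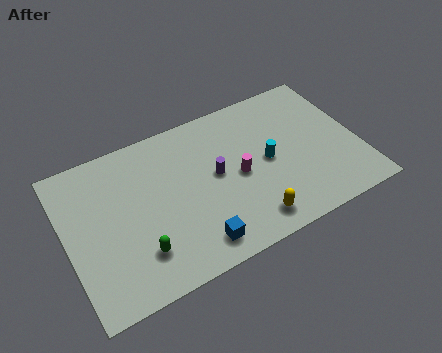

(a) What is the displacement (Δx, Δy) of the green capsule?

(0.8, -0.6)

The green capsule started near (2.9, 3.0) and ended near (3.7, 2.4).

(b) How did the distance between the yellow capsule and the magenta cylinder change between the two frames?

+1.4

The distance was about 1.7 in the first image and 3.1 in the second, so they moved 1.4 units further apart.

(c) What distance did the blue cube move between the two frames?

1.8

The blue cube moved from about (8.4, 2.1) to (6.7, 1.5), a distance of √(1.7² + 0.6²) ≈ 1.8.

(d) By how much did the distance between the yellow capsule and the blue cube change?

-1.4

They were about 4.5 units apart before and 3.1 after — 1.4 units closer together.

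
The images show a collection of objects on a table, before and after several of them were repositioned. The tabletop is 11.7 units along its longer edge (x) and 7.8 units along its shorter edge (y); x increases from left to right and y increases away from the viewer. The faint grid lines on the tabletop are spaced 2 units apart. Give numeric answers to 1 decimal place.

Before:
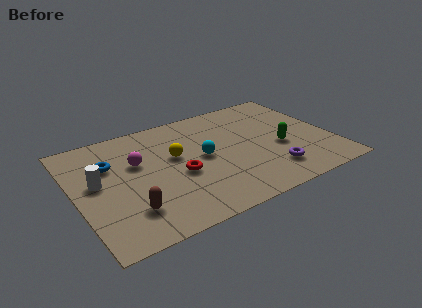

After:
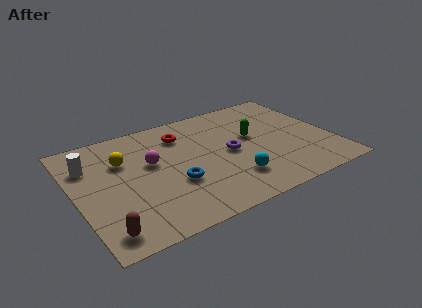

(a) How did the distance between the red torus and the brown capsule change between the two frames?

+3.6

The distance was about 2.9 in the first image and 6.5 in the second, so they moved 3.6 units further apart.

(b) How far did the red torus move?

2.7

The red torus moved from about (4.6, 3.3) to (5.1, 6.0), a distance of √(0.5² + 2.7²) ≈ 2.7.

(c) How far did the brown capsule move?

1.4

From (2.1, 1.9) to (0.9, 1.1), the brown capsule covered √(1.2² + 0.8²) ≈ 1.4 units.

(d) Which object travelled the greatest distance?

the blue torus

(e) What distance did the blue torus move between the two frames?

3.6

The blue torus was near (1.7, 5.3) before and (4.3, 2.8) after, so it travelled √(2.6² + 2.5²) ≈ 3.6 units.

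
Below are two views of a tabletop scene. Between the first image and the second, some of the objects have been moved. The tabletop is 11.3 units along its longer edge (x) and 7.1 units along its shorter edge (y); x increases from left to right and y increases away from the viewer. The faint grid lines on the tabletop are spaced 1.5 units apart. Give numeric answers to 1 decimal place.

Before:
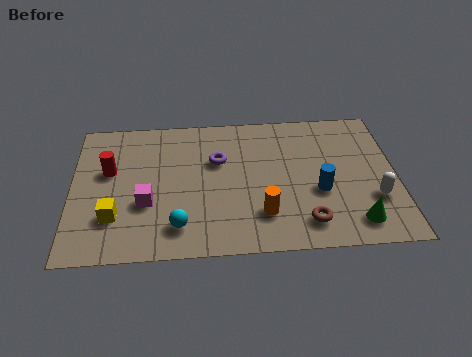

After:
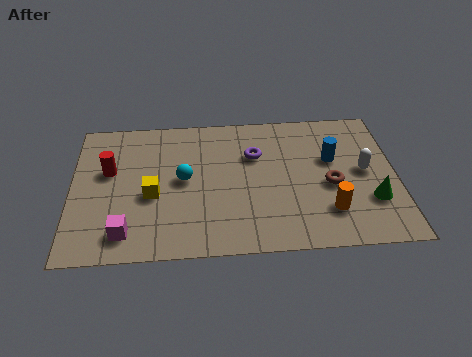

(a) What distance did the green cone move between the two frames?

1.2

From (9.8, 1.2) to (10.4, 2.2), the green cone covered √(0.6² + 1.0²) ≈ 1.2 units.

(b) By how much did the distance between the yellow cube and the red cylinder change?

-0.3

The distance was about 2.3 in the first image and 2.0 in the second, so they moved 0.3 units closer together.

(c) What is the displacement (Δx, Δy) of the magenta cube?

(-0.7, -1.4)

The magenta cube started near (2.6, 2.6) and ended near (1.9, 1.2).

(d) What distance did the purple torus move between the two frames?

1.3

The purple torus was near (5.1, 4.6) before and (6.4, 4.8) after, so it travelled √(1.3² + 0.2²) ≈ 1.3 units.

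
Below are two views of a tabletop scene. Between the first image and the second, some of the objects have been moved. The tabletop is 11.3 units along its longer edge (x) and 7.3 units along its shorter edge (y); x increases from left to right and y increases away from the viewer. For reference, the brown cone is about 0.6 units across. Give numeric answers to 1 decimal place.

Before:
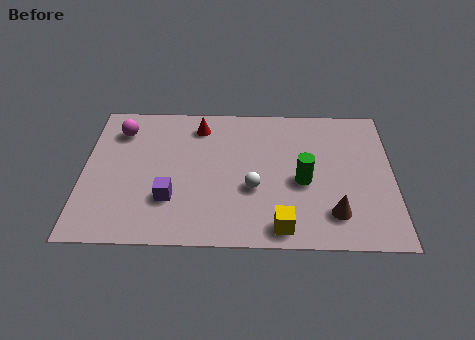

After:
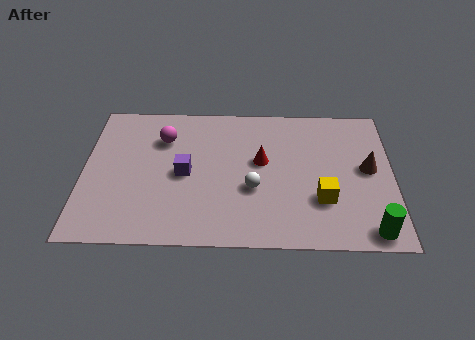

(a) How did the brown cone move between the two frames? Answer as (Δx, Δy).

(1.3, 2.3)

The brown cone was at about (9.1, 1.6) and moved to about (10.4, 3.9).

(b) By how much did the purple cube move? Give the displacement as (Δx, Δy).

(0.5, 1.3)

From the two frames, the purple cube sits at roughly (3.2, 2.2) before and (3.7, 3.5) after.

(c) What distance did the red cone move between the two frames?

2.9

From (4.2, 6.0) to (6.5, 4.2), the red cone covered √(2.3² + 1.8²) ≈ 2.9 units.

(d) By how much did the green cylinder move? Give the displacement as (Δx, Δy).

(2.4, -2.4)

The green cylinder was at about (8.0, 3.2) and moved to about (10.4, 0.8).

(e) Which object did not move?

the white sphere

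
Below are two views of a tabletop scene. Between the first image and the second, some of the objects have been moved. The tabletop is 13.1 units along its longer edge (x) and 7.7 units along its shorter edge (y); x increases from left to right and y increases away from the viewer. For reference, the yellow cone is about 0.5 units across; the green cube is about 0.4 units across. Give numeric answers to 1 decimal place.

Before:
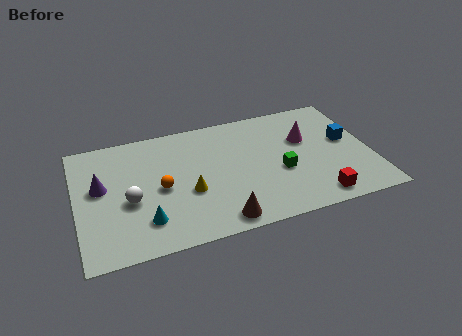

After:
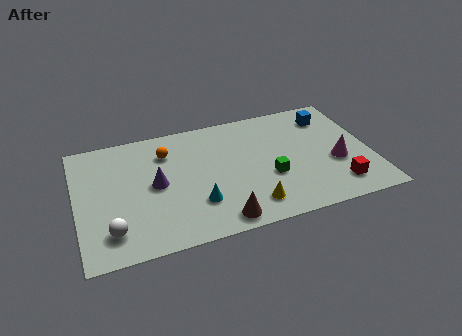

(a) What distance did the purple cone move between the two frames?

2.5

The purple cone moved from about (1.1, 4.4) to (3.5, 3.9), a distance of √(2.4² + 0.5²) ≈ 2.5.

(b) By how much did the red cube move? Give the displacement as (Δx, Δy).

(1.0, 0.5)

From the two frames, the red cube sits at roughly (10.4, 1.0) before and (11.4, 1.5) after.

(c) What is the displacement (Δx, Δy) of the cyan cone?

(2.3, 0.4)

From the two frames, the cyan cone sits at roughly (2.9, 1.8) before and (5.2, 2.2) after.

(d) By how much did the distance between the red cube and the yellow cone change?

-2.0

The distance was about 5.9 in the first image and 3.9 in the second, so they moved 2.0 units closer together.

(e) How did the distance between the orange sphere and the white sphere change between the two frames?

+3.5

Before: roughly 1.5 units apart; after: 5.0. That's 3.5 units further apart.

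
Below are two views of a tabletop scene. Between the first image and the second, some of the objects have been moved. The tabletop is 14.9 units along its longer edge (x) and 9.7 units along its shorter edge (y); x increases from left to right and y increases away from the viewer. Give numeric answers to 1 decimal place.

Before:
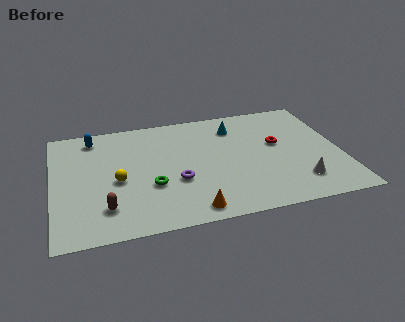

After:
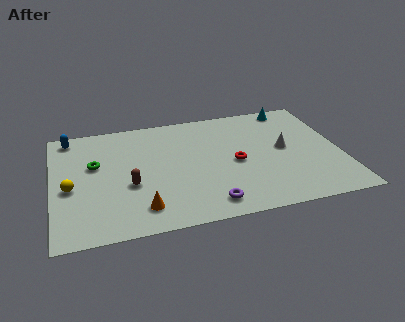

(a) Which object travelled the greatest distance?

the green torus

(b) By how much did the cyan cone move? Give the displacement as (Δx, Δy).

(3.1, 1.1)

The cyan cone was at about (9.6, 7.6) and moved to about (12.7, 8.7).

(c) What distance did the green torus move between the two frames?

3.7

From (5.0, 3.5) to (2.2, 5.9), the green torus covered √(2.8² + 2.4²) ≈ 3.7 units.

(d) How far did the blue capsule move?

1.2

The blue capsule was near (2.2, 8.3) before and (1.0, 8.6) after, so it travelled √(1.2² + 0.3²) ≈ 1.2 units.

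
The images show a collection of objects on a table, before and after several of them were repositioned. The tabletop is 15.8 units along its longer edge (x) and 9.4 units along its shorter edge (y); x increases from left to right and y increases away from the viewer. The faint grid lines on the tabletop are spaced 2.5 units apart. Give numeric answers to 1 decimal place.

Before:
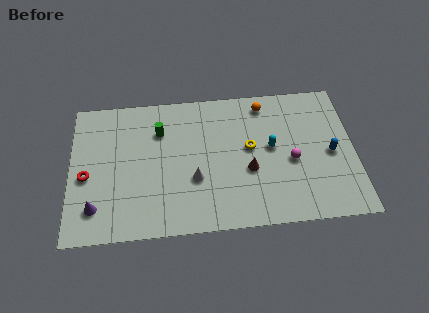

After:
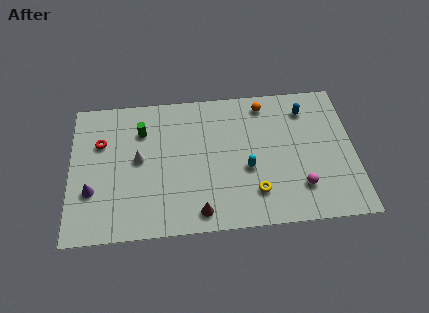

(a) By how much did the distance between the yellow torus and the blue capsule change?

+1.5

They were about 4.6 units apart before and 6.1 after — 1.5 units further apart.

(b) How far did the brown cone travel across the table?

3.8

From (9.9, 3.7) to (7.1, 1.2), the brown cone covered √(2.8² + 2.5²) ≈ 3.8 units.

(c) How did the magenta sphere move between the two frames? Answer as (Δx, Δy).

(0.4, -1.8)

The magenta sphere was at about (12.3, 4.1) and moved to about (12.7, 2.3).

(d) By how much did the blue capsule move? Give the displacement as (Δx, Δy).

(-1.3, 3.1)

The blue capsule was at about (14.5, 4.4) and moved to about (13.2, 7.5).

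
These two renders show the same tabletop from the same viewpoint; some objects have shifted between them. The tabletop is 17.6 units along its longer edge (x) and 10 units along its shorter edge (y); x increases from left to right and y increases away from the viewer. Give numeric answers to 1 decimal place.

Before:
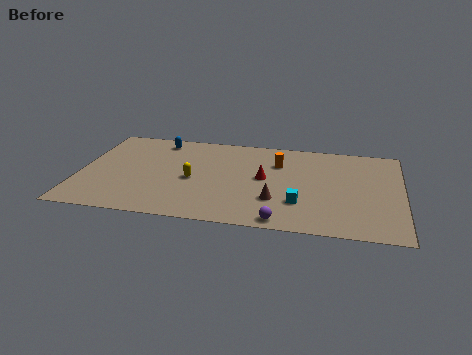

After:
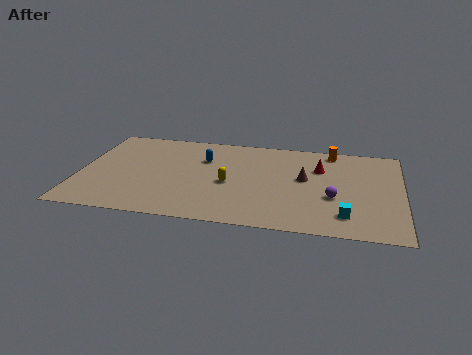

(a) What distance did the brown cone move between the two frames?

3.0

From (10.8, 3.0) to (12.3, 5.6), the brown cone covered √(1.5² + 2.6²) ≈ 3.0 units.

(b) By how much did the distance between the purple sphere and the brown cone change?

+0.3

Before: roughly 2.1 units apart; after: 2.4. That's 0.3 units further apart.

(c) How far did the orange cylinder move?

3.4

The orange cylinder moved from about (10.8, 7.1) to (13.7, 8.9), a distance of √(2.9² + 1.8²) ≈ 3.4.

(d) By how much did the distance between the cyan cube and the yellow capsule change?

+0.7

The distance was about 6.1 in the first image and 6.8 in the second, so they moved 0.7 units further apart.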